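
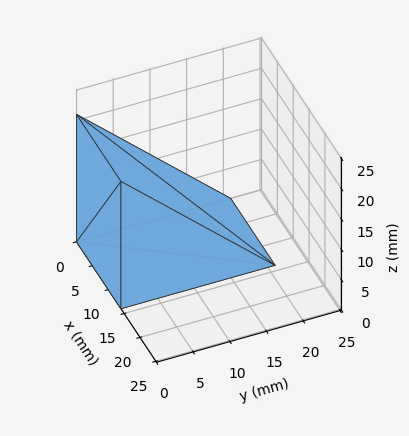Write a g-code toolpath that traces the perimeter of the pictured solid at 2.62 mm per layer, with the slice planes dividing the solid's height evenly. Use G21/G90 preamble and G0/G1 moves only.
Reading the render: the shape is a wedge (ramp): 14 × 21 mm base, rising to 21 mm along the y=0 edge and sloping linearly to z=0 at y=21 (dimensions read to the nearest mm from the axis ticks). For the g-code, the solid's height is divided into equal slices at the stated Δz and each level perimeter traced with G1 moves after a G0 lift.

; perimeter-only toolpath
G21 ; units = mm
G90 ; absolute positioning
G28 ; home
; layer 1
G0 Z2.62
G0 X0.00 Y0.00
G1 X14.00 Y0.00
G1 X14.00 Y18.38
G1 X0.00 Y18.38
G1 X0.00 Y0.00
; layer 2
G0 Z5.25
G0 X0.00 Y0.00
G1 X14.00 Y0.00
G1 X14.00 Y15.75
G1 X0.00 Y15.75
G1 X0.00 Y0.00
; layer 3
G0 Z7.88
G0 X0.00 Y0.00
G1 X14.00 Y0.00
G1 X14.00 Y13.12
G1 X0.00 Y13.12
G1 X0.00 Y0.00
; layer 4
G0 Z10.50
G0 X0.00 Y0.00
G1 X14.00 Y0.00
G1 X14.00 Y10.50
G1 X0.00 Y10.50
G1 X0.00 Y0.00
; layer 5
G0 Z13.12
G0 X0.00 Y0.00
G1 X14.00 Y0.00
G1 X14.00 Y7.88
G1 X0.00 Y7.88
G1 X0.00 Y0.00
; layer 6
G0 Z15.75
G0 X0.00 Y0.00
G1 X14.00 Y0.00
G1 X14.00 Y5.25
G1 X0.00 Y5.25
G1 X0.00 Y0.00
; layer 7
G0 Z18.38
G0 X0.00 Y0.00
G1 X14.00 Y0.00
G1 X14.00 Y2.62
G1 X0.00 Y2.62
G1 X0.00 Y0.00
M2 ; end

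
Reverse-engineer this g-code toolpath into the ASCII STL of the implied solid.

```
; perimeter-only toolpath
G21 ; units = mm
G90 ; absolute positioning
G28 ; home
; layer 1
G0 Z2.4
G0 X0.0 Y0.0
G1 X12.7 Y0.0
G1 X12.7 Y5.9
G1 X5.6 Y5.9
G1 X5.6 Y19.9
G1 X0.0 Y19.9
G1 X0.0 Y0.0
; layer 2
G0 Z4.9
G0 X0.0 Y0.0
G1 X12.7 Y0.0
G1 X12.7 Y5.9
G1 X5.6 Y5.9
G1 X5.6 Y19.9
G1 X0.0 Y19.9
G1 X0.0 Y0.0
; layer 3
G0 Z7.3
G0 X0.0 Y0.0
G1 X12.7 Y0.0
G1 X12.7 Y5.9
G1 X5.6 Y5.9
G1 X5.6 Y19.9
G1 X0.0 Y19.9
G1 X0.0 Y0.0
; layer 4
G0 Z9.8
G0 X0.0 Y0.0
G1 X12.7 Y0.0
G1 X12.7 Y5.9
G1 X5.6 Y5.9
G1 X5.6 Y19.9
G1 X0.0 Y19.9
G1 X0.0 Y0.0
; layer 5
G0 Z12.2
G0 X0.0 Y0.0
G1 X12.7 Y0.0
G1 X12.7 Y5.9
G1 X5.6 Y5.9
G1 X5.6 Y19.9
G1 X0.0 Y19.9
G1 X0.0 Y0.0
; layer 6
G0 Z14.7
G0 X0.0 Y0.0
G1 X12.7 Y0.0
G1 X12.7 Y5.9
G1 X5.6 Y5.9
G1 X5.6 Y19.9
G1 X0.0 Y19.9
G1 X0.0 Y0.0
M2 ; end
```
solid part
  facet normal 0.0000 0.0000 -1.0000
    outer loop
      vertex 12.7 5.9 0.0
      vertex 12.7 0.0 0.0
      vertex 0.0 0.0 0.0
    endloop
  endfacet
  facet normal 0.0000 0.0000 -1.0000
    outer loop
      vertex 5.6 5.9 0.0
      vertex 12.7 5.9 0.0
      vertex 0.0 0.0 0.0
    endloop
  endfacet
  facet normal 0.0000 0.0000 -1.0000
    outer loop
      vertex 5.6 19.9 0.0
      vertex 5.6 5.9 0.0
      vertex 0.0 0.0 0.0
    endloop
  endfacet
  facet normal 0.0000 0.0000 -1.0000
    outer loop
      vertex 0.0 19.9 0.0
      vertex 5.6 19.9 0.0
      vertex 0.0 0.0 0.0
    endloop
  endfacet
  facet normal 0.0000 0.0000 1.0000
    outer loop
      vertex 0.0 0.0 14.7
      vertex 12.7 0.0 14.7
      vertex 12.7 5.9 14.7
    endloop
  endfacet
  facet normal 0.0000 0.0000 1.0000
    outer loop
      vertex 0.0 0.0 14.7
      vertex 12.7 5.9 14.7
      vertex 5.6 5.9 14.7
    endloop
  endfacet
  facet normal 0.0000 0.0000 1.0000
    outer loop
      vertex 0.0 0.0 14.7
      vertex 5.6 5.9 14.7
      vertex 5.6 19.9 14.7
    endloop
  endfacet
  facet normal 0.0000 0.0000 1.0000
    outer loop
      vertex 0.0 0.0 14.7
      vertex 5.6 19.9 14.7
      vertex 0.0 19.9 14.7
    endloop
  endfacet
  facet normal 0.0000 -1.0000 0.0000
    outer loop
      vertex 0.0 0.0 0.0
      vertex 12.7 0.0 0.0
      vertex 12.7 0.0 14.7
    endloop
  endfacet
  facet normal 0.0000 -1.0000 0.0000
    outer loop
      vertex 0.0 0.0 0.0
      vertex 12.7 0.0 14.7
      vertex 0.0 0.0 14.7
    endloop
  endfacet
  facet normal 1.0000 0.0000 0.0000
    outer loop
      vertex 12.7 0.0 0.0
      vertex 12.7 5.9 0.0
      vertex 12.7 5.9 14.7
    endloop
  endfacet
  facet normal 1.0000 0.0000 0.0000
    outer loop
      vertex 12.7 0.0 0.0
      vertex 12.7 5.9 14.7
      vertex 12.7 0.0 14.7
    endloop
  endfacet
  facet normal 0.0000 1.0000 0.0000
    outer loop
      vertex 12.7 5.9 0.0
      vertex 5.6 5.9 0.0
      vertex 5.6 5.9 14.7
    endloop
  endfacet
  facet normal 0.0000 1.0000 0.0000
    outer loop
      vertex 12.7 5.9 0.0
      vertex 5.6 5.9 14.7
      vertex 12.7 5.9 14.7
    endloop
  endfacet
  facet normal 1.0000 0.0000 0.0000
    outer loop
      vertex 5.6 5.9 0.0
      vertex 5.6 19.9 0.0
      vertex 5.6 19.9 14.7
    endloop
  endfacet
  facet normal 1.0000 0.0000 0.0000
    outer loop
      vertex 5.6 5.9 0.0
      vertex 5.6 19.9 14.7
      vertex 5.6 5.9 14.7
    endloop
  endfacet
  facet normal 0.0000 1.0000 0.0000
    outer loop
      vertex 5.6 19.9 0.0
      vertex 0.0 19.9 0.0
      vertex 0.0 19.9 14.7
    endloop
  endfacet
  facet normal 0.0000 1.0000 0.0000
    outer loop
      vertex 5.6 19.9 0.0
      vertex 0.0 19.9 14.7
      vertex 5.6 19.9 14.7
    endloop
  endfacet
  facet normal -1.0000 0.0000 0.0000
    outer loop
      vertex 0.0 19.9 0.0
      vertex 0.0 0.0 0.0
      vertex 0.0 0.0 14.7
    endloop
  endfacet
  facet normal -1.0000 0.0000 0.0000
    outer loop
      vertex 0.0 19.9 0.0
      vertex 0.0 0.0 14.7
      vertex 0.0 19.9 14.7
    endloop
  endfacet
endsolid part

The G0 Z moves step by Δz≈2.4 mm. Every layer's G1 loop is the same polygon, so the solid is a straight extrusion of it from z=0 to z≈14.7. Closing with flat bottom and top caps and triangulating gives 20 facets — an L-shaped prism: outer 12.7 × 19.9 mm, arm thicknesses ≈ 5.9 mm (horizontal) and 5.6 mm (vertical), extruded 14.7 mm in z.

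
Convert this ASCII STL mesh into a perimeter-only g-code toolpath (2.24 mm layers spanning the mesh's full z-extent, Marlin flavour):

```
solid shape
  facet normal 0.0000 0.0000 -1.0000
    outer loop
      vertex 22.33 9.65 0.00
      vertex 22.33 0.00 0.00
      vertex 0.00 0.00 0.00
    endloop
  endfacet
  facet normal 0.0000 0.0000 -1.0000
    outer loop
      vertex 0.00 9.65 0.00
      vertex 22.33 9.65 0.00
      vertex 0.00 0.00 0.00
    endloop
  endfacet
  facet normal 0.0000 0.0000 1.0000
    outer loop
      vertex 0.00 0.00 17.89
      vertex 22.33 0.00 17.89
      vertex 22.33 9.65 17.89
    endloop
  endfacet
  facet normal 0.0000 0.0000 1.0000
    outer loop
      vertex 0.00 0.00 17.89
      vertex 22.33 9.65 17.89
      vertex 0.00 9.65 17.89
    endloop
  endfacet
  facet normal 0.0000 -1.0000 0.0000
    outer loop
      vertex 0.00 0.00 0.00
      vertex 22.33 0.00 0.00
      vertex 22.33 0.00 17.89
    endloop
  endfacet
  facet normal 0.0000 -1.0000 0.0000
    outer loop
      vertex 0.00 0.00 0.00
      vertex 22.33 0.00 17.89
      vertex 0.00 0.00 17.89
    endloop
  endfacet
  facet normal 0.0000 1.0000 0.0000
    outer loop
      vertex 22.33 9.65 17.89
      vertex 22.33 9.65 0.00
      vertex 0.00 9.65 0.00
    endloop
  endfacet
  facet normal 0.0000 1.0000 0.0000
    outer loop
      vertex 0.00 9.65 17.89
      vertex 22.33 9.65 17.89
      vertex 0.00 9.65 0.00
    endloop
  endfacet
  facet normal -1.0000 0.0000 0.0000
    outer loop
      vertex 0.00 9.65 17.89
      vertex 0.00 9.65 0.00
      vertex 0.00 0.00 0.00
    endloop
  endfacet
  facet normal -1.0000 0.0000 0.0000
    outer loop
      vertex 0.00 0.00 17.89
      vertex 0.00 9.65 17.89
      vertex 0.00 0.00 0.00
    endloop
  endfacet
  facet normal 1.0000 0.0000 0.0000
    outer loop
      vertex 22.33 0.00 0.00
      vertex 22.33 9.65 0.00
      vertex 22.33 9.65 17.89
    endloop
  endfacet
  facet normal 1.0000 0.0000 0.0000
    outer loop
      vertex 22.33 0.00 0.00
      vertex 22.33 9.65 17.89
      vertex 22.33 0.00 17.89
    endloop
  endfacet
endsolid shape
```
; perimeter-only toolpath
G21 ; units = mm
G90 ; absolute positioning
G28 ; home
; layer 1
G0 Z2.24
G0 X0.00 Y0.00
G1 X22.33 Y0.00
G1 X22.33 Y9.65
G1 X0.00 Y9.65
G1 X0.00 Y0.00
; layer 2
G0 Z4.47
G0 X0.00 Y0.00
G1 X22.33 Y0.00
G1 X22.33 Y9.65
G1 X0.00 Y9.65
G1 X0.00 Y0.00
; layer 3
G0 Z6.71
G0 X0.00 Y0.00
G1 X22.33 Y0.00
G1 X22.33 Y9.65
G1 X0.00 Y9.65
G1 X0.00 Y0.00
; layer 4
G0 Z8.95
G0 X0.00 Y0.00
G1 X22.33 Y0.00
G1 X22.33 Y9.65
G1 X0.00 Y9.65
G1 X0.00 Y0.00
; layer 5
G0 Z11.18
G0 X0.00 Y0.00
G1 X22.33 Y0.00
G1 X22.33 Y9.65
G1 X0.00 Y9.65
G1 X0.00 Y0.00
; layer 6
G0 Z13.42
G0 X0.00 Y0.00
G1 X22.33 Y0.00
G1 X22.33 Y9.65
G1 X0.00 Y9.65
G1 X0.00 Y0.00
; layer 7
G0 Z15.65
G0 X0.00 Y0.00
G1 X22.33 Y0.00
G1 X22.33 Y9.65
G1 X0.00 Y9.65
G1 X0.00 Y0.00
; layer 8
G0 Z17.89
G0 X0.00 Y0.00
G1 X22.33 Y0.00
G1 X22.33 Y9.65
G1 X0.00 Y9.65
G1 X0.00 Y0.00
M2 ; end

The solid is a rectangular box, roughly 22.3 × 9.65 mm footprint and 17.9 mm tall. Slicing at Δz = 2.24 mm — 8 equal slices spanning the solid's height, so layer i sits at z = i·h/8 — gives 8 non-empty perimeters. Each is a 4-segment closed polygon; G0 lifts to the layer z and rapids to the start vertex, then G1 traces the edges.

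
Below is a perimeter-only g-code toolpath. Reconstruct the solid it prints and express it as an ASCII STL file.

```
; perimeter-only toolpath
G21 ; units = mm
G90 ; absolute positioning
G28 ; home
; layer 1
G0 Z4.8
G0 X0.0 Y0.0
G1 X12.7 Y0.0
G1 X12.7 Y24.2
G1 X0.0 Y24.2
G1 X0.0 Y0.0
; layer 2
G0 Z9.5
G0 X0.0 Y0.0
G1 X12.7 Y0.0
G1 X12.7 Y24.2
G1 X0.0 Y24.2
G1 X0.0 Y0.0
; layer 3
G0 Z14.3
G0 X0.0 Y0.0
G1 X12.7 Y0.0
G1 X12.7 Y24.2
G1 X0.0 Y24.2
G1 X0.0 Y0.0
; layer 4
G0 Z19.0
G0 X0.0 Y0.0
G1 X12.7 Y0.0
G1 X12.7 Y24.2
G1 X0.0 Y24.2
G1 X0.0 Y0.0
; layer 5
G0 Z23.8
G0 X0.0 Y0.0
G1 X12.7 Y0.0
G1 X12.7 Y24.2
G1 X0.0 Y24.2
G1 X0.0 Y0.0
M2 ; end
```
solid part
  facet normal 0.0000 0.0000 -1.0000
    outer loop
      vertex 12.7 24.2 0.0
      vertex 12.7 0.0 0.0
      vertex 0.0 0.0 0.0
    endloop
  endfacet
  facet normal 0.0000 0.0000 -1.0000
    outer loop
      vertex 0.0 24.2 0.0
      vertex 12.7 24.2 0.0
      vertex 0.0 0.0 0.0
    endloop
  endfacet
  facet normal 0.0000 0.0000 1.0000
    outer loop
      vertex 0.0 0.0 23.8
      vertex 12.7 0.0 23.8
      vertex 12.7 24.2 23.8
    endloop
  endfacet
  facet normal 0.0000 0.0000 1.0000
    outer loop
      vertex 0.0 0.0 23.8
      vertex 12.7 24.2 23.8
      vertex 0.0 24.2 23.8
    endloop
  endfacet
  facet normal 0.0000 -1.0000 0.0000
    outer loop
      vertex 0.0 0.0 0.0
      vertex 12.7 0.0 0.0
      vertex 12.7 0.0 23.8
    endloop
  endfacet
  facet normal 0.0000 -1.0000 0.0000
    outer loop
      vertex 0.0 0.0 0.0
      vertex 12.7 0.0 23.8
      vertex 0.0 0.0 23.8
    endloop
  endfacet
  facet normal 0.0000 1.0000 0.0000
    outer loop
      vertex 12.7 24.2 23.8
      vertex 12.7 24.2 0.0
      vertex 0.0 24.2 0.0
    endloop
  endfacet
  facet normal 0.0000 1.0000 0.0000
    outer loop
      vertex 0.0 24.2 23.8
      vertex 12.7 24.2 23.8
      vertex 0.0 24.2 0.0
    endloop
  endfacet
  facet normal -1.0000 0.0000 0.0000
    outer loop
      vertex 0.0 24.2 23.8
      vertex 0.0 24.2 0.0
      vertex 0.0 0.0 0.0
    endloop
  endfacet
  facet normal -1.0000 0.0000 0.0000
    outer loop
      vertex 0.0 0.0 23.8
      vertex 0.0 24.2 23.8
      vertex 0.0 0.0 0.0
    endloop
  endfacet
  facet normal 1.0000 0.0000 0.0000
    outer loop
      vertex 12.7 0.0 0.0
      vertex 12.7 24.2 0.0
      vertex 12.7 24.2 23.8
    endloop
  endfacet
  facet normal 1.0000 0.0000 0.0000
    outer loop
      vertex 12.7 0.0 0.0
      vertex 12.7 24.2 23.8
      vertex 12.7 0.0 23.8
    endloop
  endfacet
endsolid part

The G0 Z moves step by Δz≈4.8 mm. Every layer's G1 loop is the same polygon, so the solid is a straight extrusion of it from z=0 to z≈23.8. Closing with flat bottom and top caps and triangulating gives 12 facets — a rectangular box, roughly 12.7 × 24.2 mm footprint and 23.8 mm tall.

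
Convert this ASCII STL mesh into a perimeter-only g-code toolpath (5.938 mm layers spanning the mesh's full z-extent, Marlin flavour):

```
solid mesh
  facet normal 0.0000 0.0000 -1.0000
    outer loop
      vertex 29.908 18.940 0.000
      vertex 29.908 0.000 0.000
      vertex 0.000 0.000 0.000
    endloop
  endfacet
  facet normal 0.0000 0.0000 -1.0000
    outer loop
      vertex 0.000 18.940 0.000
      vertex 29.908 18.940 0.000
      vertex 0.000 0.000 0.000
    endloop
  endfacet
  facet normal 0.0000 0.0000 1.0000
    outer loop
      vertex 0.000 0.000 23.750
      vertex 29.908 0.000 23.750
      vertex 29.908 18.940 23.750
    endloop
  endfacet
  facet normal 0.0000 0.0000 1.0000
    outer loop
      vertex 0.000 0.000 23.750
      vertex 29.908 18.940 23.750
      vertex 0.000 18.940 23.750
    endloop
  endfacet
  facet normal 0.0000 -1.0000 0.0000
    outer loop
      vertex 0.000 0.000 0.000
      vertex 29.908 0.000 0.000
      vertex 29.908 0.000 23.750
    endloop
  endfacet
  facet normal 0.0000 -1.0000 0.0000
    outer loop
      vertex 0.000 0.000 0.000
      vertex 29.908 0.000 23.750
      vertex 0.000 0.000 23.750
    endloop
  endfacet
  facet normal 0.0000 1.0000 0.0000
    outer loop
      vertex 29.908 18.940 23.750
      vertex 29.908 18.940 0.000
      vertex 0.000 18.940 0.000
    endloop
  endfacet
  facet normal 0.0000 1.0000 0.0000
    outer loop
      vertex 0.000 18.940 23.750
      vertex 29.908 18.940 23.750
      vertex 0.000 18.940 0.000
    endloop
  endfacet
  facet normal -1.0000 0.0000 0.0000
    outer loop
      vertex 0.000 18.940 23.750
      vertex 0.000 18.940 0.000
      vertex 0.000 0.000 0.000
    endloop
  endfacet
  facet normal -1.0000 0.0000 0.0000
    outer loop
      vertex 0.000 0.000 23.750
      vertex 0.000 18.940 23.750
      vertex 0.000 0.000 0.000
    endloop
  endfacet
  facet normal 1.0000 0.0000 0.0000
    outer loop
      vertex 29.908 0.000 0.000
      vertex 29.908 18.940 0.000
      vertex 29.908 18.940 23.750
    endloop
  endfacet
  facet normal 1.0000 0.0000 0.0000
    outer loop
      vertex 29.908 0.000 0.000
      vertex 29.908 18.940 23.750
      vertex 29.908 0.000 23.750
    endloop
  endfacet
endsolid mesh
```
; perimeter-only toolpath
G21 ; units = mm
G90 ; absolute positioning
G28 ; home
; layer 1
G0 Z5.938
G0 X0.000 Y0.000
G1 X29.908 Y0.000
G1 X29.908 Y18.940
G1 X0.000 Y18.940
G1 X0.000 Y0.000
; layer 2
G0 Z11.875
G0 X0.000 Y0.000
G1 X29.908 Y0.000
G1 X29.908 Y18.940
G1 X0.000 Y18.940
G1 X0.000 Y0.000
; layer 3
G0 Z17.812
G0 X0.000 Y0.000
G1 X29.908 Y0.000
G1 X29.908 Y18.940
G1 X0.000 Y18.940
G1 X0.000 Y0.000
; layer 4
G0 Z23.750
G0 X0.000 Y0.000
G1 X29.908 Y0.000
G1 X29.908 Y18.940
G1 X0.000 Y18.940
G1 X0.000 Y0.000
M2 ; end

The solid is a rectangular box, roughly 29.9 × 18.9 mm footprint and 23.8 mm tall. Slicing at Δz = 5.938 mm — 4 equal slices spanning the solid's height, so layer i sits at z = i·h/4 — gives 4 non-empty perimeters. Each is a 4-segment closed polygon; G0 lifts to the layer z and rapids to the start vertex, then G1 traces the edges.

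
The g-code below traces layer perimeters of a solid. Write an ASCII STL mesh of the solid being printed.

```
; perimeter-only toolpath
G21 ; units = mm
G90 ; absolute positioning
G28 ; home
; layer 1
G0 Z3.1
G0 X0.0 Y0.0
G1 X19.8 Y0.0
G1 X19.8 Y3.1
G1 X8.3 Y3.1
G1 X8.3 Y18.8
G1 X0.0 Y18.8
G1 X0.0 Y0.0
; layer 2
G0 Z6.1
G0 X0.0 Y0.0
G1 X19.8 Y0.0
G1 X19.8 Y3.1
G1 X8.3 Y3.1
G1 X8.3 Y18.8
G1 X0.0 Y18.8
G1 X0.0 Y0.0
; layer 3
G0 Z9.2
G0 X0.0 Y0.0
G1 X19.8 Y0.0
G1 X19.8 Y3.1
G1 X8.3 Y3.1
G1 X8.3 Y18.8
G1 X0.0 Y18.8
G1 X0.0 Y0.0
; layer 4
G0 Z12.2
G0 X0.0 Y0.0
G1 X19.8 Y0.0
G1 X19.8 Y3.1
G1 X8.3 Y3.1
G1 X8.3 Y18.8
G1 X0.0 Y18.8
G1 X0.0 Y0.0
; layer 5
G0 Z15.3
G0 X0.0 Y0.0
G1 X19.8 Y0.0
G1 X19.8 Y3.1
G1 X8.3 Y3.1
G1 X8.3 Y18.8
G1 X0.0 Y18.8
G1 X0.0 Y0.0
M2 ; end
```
solid part
  facet normal 0.0000 0.0000 -1.0000
    outer loop
      vertex 19.8 3.1 0.0
      vertex 19.8 0.0 0.0
      vertex 0.0 0.0 0.0
    endloop
  endfacet
  facet normal 0.0000 0.0000 -1.0000
    outer loop
      vertex 8.3 3.1 0.0
      vertex 19.8 3.1 0.0
      vertex 0.0 0.0 0.0
    endloop
  endfacet
  facet normal 0.0000 0.0000 -1.0000
    outer loop
      vertex 8.3 18.8 0.0
      vertex 8.3 3.1 0.0
      vertex 0.0 0.0 0.0
    endloop
  endfacet
  facet normal 0.0000 0.0000 -1.0000
    outer loop
      vertex 0.0 18.8 0.0
      vertex 8.3 18.8 0.0
      vertex 0.0 0.0 0.0
    endloop
  endfacet
  facet normal 0.0000 0.0000 1.0000
    outer loop
      vertex 0.0 0.0 15.3
      vertex 19.8 0.0 15.3
      vertex 19.8 3.1 15.3
    endloop
  endfacet
  facet normal 0.0000 0.0000 1.0000
    outer loop
      vertex 0.0 0.0 15.3
      vertex 19.8 3.1 15.3
      vertex 8.3 3.1 15.3
    endloop
  endfacet
  facet normal 0.0000 0.0000 1.0000
    outer loop
      vertex 0.0 0.0 15.3
      vertex 8.3 3.1 15.3
      vertex 8.3 18.8 15.3
    endloop
  endfacet
  facet normal 0.0000 0.0000 1.0000
    outer loop
      vertex 0.0 0.0 15.3
      vertex 8.3 18.8 15.3
      vertex 0.0 18.8 15.3
    endloop
  endfacet
  facet normal 0.0000 -1.0000 0.0000
    outer loop
      vertex 0.0 0.0 0.0
      vertex 19.8 0.0 0.0
      vertex 19.8 0.0 15.3
    endloop
  endfacet
  facet normal 0.0000 -1.0000 0.0000
    outer loop
      vertex 0.0 0.0 0.0
      vertex 19.8 0.0 15.3
      vertex 0.0 0.0 15.3
    endloop
  endfacet
  facet normal 1.0000 0.0000 0.0000
    outer loop
      vertex 19.8 0.0 0.0
      vertex 19.8 3.1 0.0
      vertex 19.8 3.1 15.3
    endloop
  endfacet
  facet normal 1.0000 0.0000 0.0000
    outer loop
      vertex 19.8 0.0 0.0
      vertex 19.8 3.1 15.3
      vertex 19.8 0.0 15.3
    endloop
  endfacet
  facet normal 0.0000 1.0000 0.0000
    outer loop
      vertex 19.8 3.1 0.0
      vertex 8.3 3.1 0.0
      vertex 8.3 3.1 15.3
    endloop
  endfacet
  facet normal 0.0000 1.0000 0.0000
    outer loop
      vertex 19.8 3.1 0.0
      vertex 8.3 3.1 15.3
      vertex 19.8 3.1 15.3
    endloop
  endfacet
  facet normal 1.0000 0.0000 0.0000
    outer loop
      vertex 8.3 3.1 0.0
      vertex 8.3 18.8 0.0
      vertex 8.3 18.8 15.3
    endloop
  endfacet
  facet normal 1.0000 0.0000 0.0000
    outer loop
      vertex 8.3 3.1 0.0
      vertex 8.3 18.8 15.3
      vertex 8.3 3.1 15.3
    endloop
  endfacet
  facet normal 0.0000 1.0000 0.0000
    outer loop
      vertex 8.3 18.8 0.0
      vertex 0.0 18.8 0.0
      vertex 0.0 18.8 15.3
    endloop
  endfacet
  facet normal 0.0000 1.0000 0.0000
    outer loop
      vertex 8.3 18.8 0.0
      vertex 0.0 18.8 15.3
      vertex 8.3 18.8 15.3
    endloop
  endfacet
  facet normal -1.0000 0.0000 0.0000
    outer loop
      vertex 0.0 18.8 0.0
      vertex 0.0 0.0 0.0
      vertex 0.0 0.0 15.3
    endloop
  endfacet
  facet normal -1.0000 0.0000 0.0000
    outer loop
      vertex 0.0 18.8 0.0
      vertex 0.0 0.0 15.3
      vertex 0.0 18.8 15.3
    endloop
  endfacet
endsolid part

The G0 Z moves step by Δz≈3.1 mm. Every layer's G1 loop is the same polygon, so the solid is a straight extrusion of it from z=0 to z≈15.3. Closing with flat bottom and top caps and triangulating gives 20 facets — an L-shaped prism: outer 19.8 × 18.8 mm, arm thicknesses ≈ 3.1 mm (horizontal) and 8.3 mm (vertical), extruded 15.3 mm in z.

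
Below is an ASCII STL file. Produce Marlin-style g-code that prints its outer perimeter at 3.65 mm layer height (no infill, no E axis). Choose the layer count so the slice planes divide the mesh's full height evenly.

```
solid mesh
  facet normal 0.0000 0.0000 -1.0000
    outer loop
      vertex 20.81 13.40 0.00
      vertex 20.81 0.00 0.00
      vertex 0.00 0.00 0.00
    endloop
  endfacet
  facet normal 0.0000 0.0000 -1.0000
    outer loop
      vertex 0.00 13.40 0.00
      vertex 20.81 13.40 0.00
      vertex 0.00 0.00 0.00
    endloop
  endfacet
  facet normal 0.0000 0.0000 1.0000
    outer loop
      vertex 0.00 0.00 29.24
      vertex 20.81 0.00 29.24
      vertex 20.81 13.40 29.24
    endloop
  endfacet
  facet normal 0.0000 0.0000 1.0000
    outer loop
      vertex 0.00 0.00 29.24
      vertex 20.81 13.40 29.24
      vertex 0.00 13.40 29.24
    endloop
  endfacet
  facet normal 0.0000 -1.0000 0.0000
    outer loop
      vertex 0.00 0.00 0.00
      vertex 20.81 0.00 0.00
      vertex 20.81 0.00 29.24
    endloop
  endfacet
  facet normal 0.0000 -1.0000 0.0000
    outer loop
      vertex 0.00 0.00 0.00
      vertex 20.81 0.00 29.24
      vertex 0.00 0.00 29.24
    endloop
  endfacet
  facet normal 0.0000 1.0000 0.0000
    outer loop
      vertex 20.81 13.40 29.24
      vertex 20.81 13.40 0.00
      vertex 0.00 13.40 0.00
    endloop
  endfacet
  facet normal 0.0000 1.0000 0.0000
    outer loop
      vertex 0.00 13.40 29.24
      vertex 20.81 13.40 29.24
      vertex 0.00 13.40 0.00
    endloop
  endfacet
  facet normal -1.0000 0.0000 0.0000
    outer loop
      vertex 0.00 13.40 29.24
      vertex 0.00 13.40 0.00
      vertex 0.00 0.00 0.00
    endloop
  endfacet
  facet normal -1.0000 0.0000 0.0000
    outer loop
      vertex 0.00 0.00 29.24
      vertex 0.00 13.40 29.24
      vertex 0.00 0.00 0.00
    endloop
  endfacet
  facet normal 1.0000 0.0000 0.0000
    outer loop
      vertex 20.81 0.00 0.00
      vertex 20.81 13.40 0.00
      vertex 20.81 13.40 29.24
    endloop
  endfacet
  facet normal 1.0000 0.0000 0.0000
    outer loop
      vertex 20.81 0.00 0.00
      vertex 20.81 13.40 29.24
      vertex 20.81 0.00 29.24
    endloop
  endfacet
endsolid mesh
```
; perimeter-only toolpath
G21 ; units = mm
G90 ; absolute positioning
G28 ; home
; layer 1
G0 Z3.65
G0 X0.00 Y0.00
G1 X20.81 Y0.00
G1 X20.81 Y13.40
G1 X0.00 Y13.40
G1 X0.00 Y0.00
; layer 2
G0 Z7.31
G0 X0.00 Y0.00
G1 X20.81 Y0.00
G1 X20.81 Y13.40
G1 X0.00 Y13.40
G1 X0.00 Y0.00
; layer 3
G0 Z10.96
G0 X0.00 Y0.00
G1 X20.81 Y0.00
G1 X20.81 Y13.40
G1 X0.00 Y13.40
G1 X0.00 Y0.00
; layer 4
G0 Z14.62
G0 X0.00 Y0.00
G1 X20.81 Y0.00
G1 X20.81 Y13.40
G1 X0.00 Y13.40
G1 X0.00 Y0.00
; layer 5
G0 Z18.27
G0 X0.00 Y0.00
G1 X20.81 Y0.00
G1 X20.81 Y13.40
G1 X0.00 Y13.40
G1 X0.00 Y0.00
; layer 6
G0 Z21.93
G0 X0.00 Y0.00
G1 X20.81 Y0.00
G1 X20.81 Y13.40
G1 X0.00 Y13.40
G1 X0.00 Y0.00
; layer 7
G0 Z25.58
G0 X0.00 Y0.00
G1 X20.81 Y0.00
G1 X20.81 Y13.40
G1 X0.00 Y13.40
G1 X0.00 Y0.00
; layer 8
G0 Z29.24
G0 X0.00 Y0.00
G1 X20.81 Y0.00
G1 X20.81 Y13.40
G1 X0.00 Y13.40
G1 X0.00 Y0.00
M2 ; end

The solid is a rectangular box, roughly 20.8 × 13.4 mm footprint and 29.2 mm tall. Slicing at Δz = 3.65 mm — 8 equal slices spanning the solid's height, so layer i sits at z = i·h/8 — gives 8 non-empty perimeters. Each is a 4-segment closed polygon; G0 lifts to the layer z and rapids to the start vertex, then G1 traces the edges.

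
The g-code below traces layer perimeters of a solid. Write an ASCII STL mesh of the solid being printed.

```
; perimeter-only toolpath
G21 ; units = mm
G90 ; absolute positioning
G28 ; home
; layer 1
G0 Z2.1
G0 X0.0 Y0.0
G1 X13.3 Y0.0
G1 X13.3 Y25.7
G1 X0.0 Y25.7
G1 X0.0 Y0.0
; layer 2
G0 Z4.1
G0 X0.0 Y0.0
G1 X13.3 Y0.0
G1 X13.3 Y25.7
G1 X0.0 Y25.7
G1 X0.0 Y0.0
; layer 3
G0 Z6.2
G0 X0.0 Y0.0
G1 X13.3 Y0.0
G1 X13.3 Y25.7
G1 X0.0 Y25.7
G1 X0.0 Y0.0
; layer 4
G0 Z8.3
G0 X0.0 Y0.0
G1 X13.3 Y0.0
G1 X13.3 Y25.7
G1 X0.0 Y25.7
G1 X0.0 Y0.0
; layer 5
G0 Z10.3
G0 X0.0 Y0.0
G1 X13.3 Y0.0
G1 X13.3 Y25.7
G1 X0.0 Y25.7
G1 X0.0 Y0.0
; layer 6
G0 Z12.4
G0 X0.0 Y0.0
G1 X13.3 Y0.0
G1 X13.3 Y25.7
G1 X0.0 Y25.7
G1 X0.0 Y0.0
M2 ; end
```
solid part
  facet normal 0.0000 0.0000 -1.0000
    outer loop
      vertex 13.3 25.7 0.0
      vertex 13.3 0.0 0.0
      vertex 0.0 0.0 0.0
    endloop
  endfacet
  facet normal 0.0000 0.0000 -1.0000
    outer loop
      vertex 0.0 25.7 0.0
      vertex 13.3 25.7 0.0
      vertex 0.0 0.0 0.0
    endloop
  endfacet
  facet normal 0.0000 0.0000 1.0000
    outer loop
      vertex 0.0 0.0 12.4
      vertex 13.3 0.0 12.4
      vertex 13.3 25.7 12.4
    endloop
  endfacet
  facet normal 0.0000 0.0000 1.0000
    outer loop
      vertex 0.0 0.0 12.4
      vertex 13.3 25.7 12.4
      vertex 0.0 25.7 12.4
    endloop
  endfacet
  facet normal 0.0000 -1.0000 0.0000
    outer loop
      vertex 0.0 0.0 0.0
      vertex 13.3 0.0 0.0
      vertex 13.3 0.0 12.4
    endloop
  endfacet
  facet normal 0.0000 -1.0000 0.0000
    outer loop
      vertex 0.0 0.0 0.0
      vertex 13.3 0.0 12.4
      vertex 0.0 0.0 12.4
    endloop
  endfacet
  facet normal 0.0000 1.0000 0.0000
    outer loop
      vertex 13.3 25.7 12.4
      vertex 13.3 25.7 0.0
      vertex 0.0 25.7 0.0
    endloop
  endfacet
  facet normal 0.0000 1.0000 0.0000
    outer loop
      vertex 0.0 25.7 12.4
      vertex 13.3 25.7 12.4
      vertex 0.0 25.7 0.0
    endloop
  endfacet
  facet normal -1.0000 0.0000 0.0000
    outer loop
      vertex 0.0 25.7 12.4
      vertex 0.0 25.7 0.0
      vertex 0.0 0.0 0.0
    endloop
  endfacet
  facet normal -1.0000 0.0000 0.0000
    outer loop
      vertex 0.0 0.0 12.4
      vertex 0.0 25.7 12.4
      vertex 0.0 0.0 0.0
    endloop
  endfacet
  facet normal 1.0000 0.0000 0.0000
    outer loop
      vertex 13.3 0.0 0.0
      vertex 13.3 25.7 0.0
      vertex 13.3 25.7 12.4
    endloop
  endfacet
  facet normal 1.0000 0.0000 0.0000
    outer loop
      vertex 13.3 0.0 0.0
      vertex 13.3 25.7 12.4
      vertex 13.3 0.0 12.4
    endloop
  endfacet
endsolid part

The G0 Z moves step by Δz≈2.1 mm. Every layer's G1 loop is the same polygon, so the solid is a straight extrusion of it from z=0 to z≈12.4. Closing with flat bottom and top caps and triangulating gives 12 facets — a rectangular box, roughly 13.3 × 25.7 mm footprint and 12.4 mm tall.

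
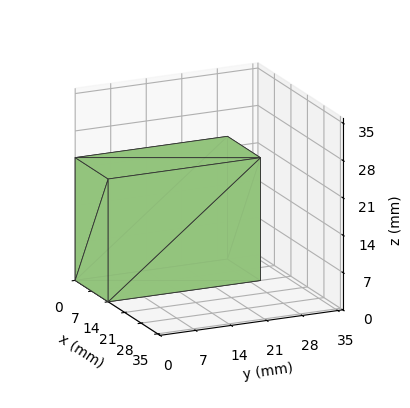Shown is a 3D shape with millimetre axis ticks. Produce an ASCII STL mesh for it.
Reading the render: the shape is a rectangular box, roughly 14 × 30 mm footprint and 23 mm tall (dimensions read to the nearest mm from the axis ticks). For the STL, each face is triangulated and given an outward normal.

solid part
  facet normal 0.0000 0.0000 -1.0000
    outer loop
      vertex 14.000 30.000 0.000
      vertex 14.000 0.000 0.000
      vertex 0.000 0.000 0.000
    endloop
  endfacet
  facet normal 0.0000 0.0000 -1.0000
    outer loop
      vertex 0.000 30.000 0.000
      vertex 14.000 30.000 0.000
      vertex 0.000 0.000 0.000
    endloop
  endfacet
  facet normal 0.0000 0.0000 1.0000
    outer loop
      vertex 0.000 0.000 23.000
      vertex 14.000 0.000 23.000
      vertex 14.000 30.000 23.000
    endloop
  endfacet
  facet normal 0.0000 0.0000 1.0000
    outer loop
      vertex 0.000 0.000 23.000
      vertex 14.000 30.000 23.000
      vertex 0.000 30.000 23.000
    endloop
  endfacet
  facet normal 0.0000 -1.0000 0.0000
    outer loop
      vertex 0.000 0.000 0.000
      vertex 14.000 0.000 0.000
      vertex 14.000 0.000 23.000
    endloop
  endfacet
  facet normal 0.0000 -1.0000 0.0000
    outer loop
      vertex 0.000 0.000 0.000
      vertex 14.000 0.000 23.000
      vertex 0.000 0.000 23.000
    endloop
  endfacet
  facet normal 0.0000 1.0000 0.0000
    outer loop
      vertex 14.000 30.000 23.000
      vertex 14.000 30.000 0.000
      vertex 0.000 30.000 0.000
    endloop
  endfacet
  facet normal 0.0000 1.0000 0.0000
    outer loop
      vertex 0.000 30.000 23.000
      vertex 14.000 30.000 23.000
      vertex 0.000 30.000 0.000
    endloop
  endfacet
  facet normal -1.0000 0.0000 0.0000
    outer loop
      vertex 0.000 30.000 23.000
      vertex 0.000 30.000 0.000
      vertex 0.000 0.000 0.000
    endloop
  endfacet
  facet normal -1.0000 0.0000 0.0000
    outer loop
      vertex 0.000 0.000 23.000
      vertex 0.000 30.000 23.000
      vertex 0.000 0.000 0.000
    endloop
  endfacet
  facet normal 1.0000 0.0000 0.0000
    outer loop
      vertex 14.000 0.000 0.000
      vertex 14.000 30.000 0.000
      vertex 14.000 30.000 23.000
    endloop
  endfacet
  facet normal 1.0000 0.0000 0.0000
    outer loop
      vertex 14.000 0.000 0.000
      vertex 14.000 30.000 23.000
      vertex 14.000 0.000 23.000
    endloop
  endfacet
endsolid part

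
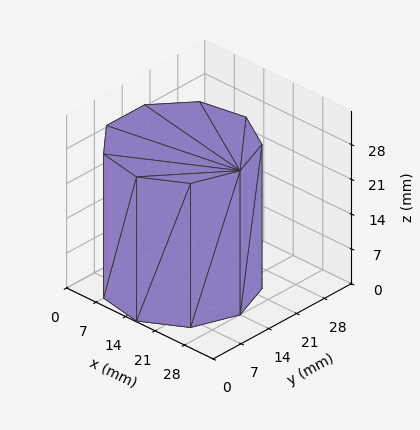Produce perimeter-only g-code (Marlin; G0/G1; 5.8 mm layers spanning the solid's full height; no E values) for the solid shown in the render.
Reading the render: the shape is a regular 9-sided prism (a cylinder approximated with 9 flat sides), circumscribed radius ≈ 14 mm, height ≈ 29 mm (dimensions read to the nearest mm from the axis ticks). For the g-code, the solid's height is divided into equal slices at the stated Δz and each level perimeter traced with G1 moves after a G0 lift.

; perimeter-only toolpath
G21 ; units = mm
G90 ; absolute positioning
G28 ; home
; layer 1
G0 Z5.8
G0 X28.0 Y14.0
G1 X24.7 Y23.0
G1 X16.4 Y27.8
G1 X7.0 Y26.1
G1 X0.8 Y18.8
G1 X0.8 Y9.2
G1 X7.0 Y1.9
G1 X16.4 Y0.2
G1 X24.7 Y5.0
G1 X28.0 Y14.0
; layer 2
G0 Z11.6
G0 X28.0 Y14.0
G1 X24.7 Y23.0
G1 X16.4 Y27.8
G1 X7.0 Y26.1
G1 X0.8 Y18.8
G1 X0.8 Y9.2
G1 X7.0 Y1.9
G1 X16.4 Y0.2
G1 X24.7 Y5.0
G1 X28.0 Y14.0
; layer 3
G0 Z17.4
G0 X28.0 Y14.0
G1 X24.7 Y23.0
G1 X16.4 Y27.8
G1 X7.0 Y26.1
G1 X0.8 Y18.8
G1 X0.8 Y9.2
G1 X7.0 Y1.9
G1 X16.4 Y0.2
G1 X24.7 Y5.0
G1 X28.0 Y14.0
; layer 4
G0 Z23.2
G0 X28.0 Y14.0
G1 X24.7 Y23.0
G1 X16.4 Y27.8
G1 X7.0 Y26.1
G1 X0.8 Y18.8
G1 X0.8 Y9.2
G1 X7.0 Y1.9
G1 X16.4 Y0.2
G1 X24.7 Y5.0
G1 X28.0 Y14.0
; layer 5
G0 Z29.0
G0 X28.0 Y14.0
G1 X24.7 Y23.0
G1 X16.4 Y27.8
G1 X7.0 Y26.1
G1 X0.8 Y18.8
G1 X0.8 Y9.2
G1 X7.0 Y1.9
G1 X16.4 Y0.2
G1 X24.7 Y5.0
G1 X28.0 Y14.0
M2 ; end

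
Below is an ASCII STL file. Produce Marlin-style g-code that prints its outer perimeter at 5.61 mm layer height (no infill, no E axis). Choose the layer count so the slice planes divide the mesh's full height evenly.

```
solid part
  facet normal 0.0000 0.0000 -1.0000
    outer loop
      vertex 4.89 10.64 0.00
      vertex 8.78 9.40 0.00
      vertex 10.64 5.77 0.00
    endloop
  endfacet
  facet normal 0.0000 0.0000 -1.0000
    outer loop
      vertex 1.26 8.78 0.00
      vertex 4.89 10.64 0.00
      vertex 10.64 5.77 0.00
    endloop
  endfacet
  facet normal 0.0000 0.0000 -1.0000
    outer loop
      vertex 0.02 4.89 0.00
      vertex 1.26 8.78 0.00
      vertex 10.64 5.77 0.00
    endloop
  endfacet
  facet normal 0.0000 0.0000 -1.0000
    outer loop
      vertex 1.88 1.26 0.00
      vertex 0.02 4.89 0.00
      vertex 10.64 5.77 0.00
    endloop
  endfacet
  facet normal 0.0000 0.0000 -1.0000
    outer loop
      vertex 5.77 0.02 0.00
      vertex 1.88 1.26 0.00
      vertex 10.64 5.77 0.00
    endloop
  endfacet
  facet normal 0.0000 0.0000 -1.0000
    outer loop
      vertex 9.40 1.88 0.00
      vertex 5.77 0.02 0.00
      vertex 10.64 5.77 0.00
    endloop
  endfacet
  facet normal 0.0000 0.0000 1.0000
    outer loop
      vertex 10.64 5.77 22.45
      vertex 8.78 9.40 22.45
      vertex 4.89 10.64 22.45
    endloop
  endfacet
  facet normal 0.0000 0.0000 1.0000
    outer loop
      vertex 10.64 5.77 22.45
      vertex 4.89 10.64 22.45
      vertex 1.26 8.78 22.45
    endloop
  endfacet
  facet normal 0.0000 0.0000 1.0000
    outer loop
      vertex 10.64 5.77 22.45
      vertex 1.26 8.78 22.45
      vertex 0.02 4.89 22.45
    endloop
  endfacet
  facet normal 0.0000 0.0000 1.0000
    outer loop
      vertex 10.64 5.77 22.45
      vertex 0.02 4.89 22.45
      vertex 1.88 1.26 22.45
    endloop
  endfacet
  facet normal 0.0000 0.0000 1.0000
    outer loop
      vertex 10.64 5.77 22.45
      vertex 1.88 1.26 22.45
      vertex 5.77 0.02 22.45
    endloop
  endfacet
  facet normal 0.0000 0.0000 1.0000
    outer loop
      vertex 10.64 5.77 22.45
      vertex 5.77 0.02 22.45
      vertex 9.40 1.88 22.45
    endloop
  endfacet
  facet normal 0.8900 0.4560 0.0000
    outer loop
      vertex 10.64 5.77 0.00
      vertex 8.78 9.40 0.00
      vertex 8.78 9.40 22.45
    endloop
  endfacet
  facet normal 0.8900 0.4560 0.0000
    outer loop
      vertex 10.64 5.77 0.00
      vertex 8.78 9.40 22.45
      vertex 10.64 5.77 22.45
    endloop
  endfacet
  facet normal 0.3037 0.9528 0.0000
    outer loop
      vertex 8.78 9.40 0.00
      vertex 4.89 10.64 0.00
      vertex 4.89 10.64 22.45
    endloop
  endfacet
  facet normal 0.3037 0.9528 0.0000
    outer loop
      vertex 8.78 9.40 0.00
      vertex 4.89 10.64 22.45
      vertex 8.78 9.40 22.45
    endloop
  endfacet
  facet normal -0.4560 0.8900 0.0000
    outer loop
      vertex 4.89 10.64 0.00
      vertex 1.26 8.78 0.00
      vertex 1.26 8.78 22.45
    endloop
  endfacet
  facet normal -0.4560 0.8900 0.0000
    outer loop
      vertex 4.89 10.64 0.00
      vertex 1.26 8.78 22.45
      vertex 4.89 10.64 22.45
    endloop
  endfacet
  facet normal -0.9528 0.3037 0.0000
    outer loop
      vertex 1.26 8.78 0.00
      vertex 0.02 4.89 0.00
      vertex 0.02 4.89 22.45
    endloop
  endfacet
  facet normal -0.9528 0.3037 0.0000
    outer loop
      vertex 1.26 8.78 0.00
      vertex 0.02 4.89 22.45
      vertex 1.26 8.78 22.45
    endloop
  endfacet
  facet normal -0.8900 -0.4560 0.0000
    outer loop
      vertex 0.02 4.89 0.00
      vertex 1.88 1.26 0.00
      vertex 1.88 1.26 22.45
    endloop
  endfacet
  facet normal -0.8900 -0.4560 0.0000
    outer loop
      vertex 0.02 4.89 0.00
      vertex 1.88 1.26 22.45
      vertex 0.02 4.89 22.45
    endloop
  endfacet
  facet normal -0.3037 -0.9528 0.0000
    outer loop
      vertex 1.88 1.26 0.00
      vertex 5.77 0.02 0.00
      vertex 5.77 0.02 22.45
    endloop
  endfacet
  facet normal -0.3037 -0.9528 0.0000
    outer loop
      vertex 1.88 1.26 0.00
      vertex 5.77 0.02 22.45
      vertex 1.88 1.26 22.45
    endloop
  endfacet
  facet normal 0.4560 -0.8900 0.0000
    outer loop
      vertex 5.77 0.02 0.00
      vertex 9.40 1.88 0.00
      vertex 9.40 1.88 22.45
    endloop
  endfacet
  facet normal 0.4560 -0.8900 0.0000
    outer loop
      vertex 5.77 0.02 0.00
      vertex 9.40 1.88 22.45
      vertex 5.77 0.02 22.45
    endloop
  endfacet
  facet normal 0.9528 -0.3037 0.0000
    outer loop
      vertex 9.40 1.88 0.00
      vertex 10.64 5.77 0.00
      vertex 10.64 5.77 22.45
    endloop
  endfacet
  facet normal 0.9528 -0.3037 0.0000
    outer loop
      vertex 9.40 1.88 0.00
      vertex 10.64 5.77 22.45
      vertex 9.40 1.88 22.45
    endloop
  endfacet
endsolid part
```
; perimeter-only toolpath
G21 ; units = mm
G90 ; absolute positioning
G28 ; home
; layer 1
G0 Z5.61
G0 X10.64 Y5.77
G1 X8.78 Y9.40
G1 X4.89 Y10.64
G1 X1.26 Y8.78
G1 X0.02 Y4.89
G1 X1.88 Y1.26
G1 X5.77 Y0.02
G1 X9.40 Y1.88
G1 X10.64 Y5.77
; layer 2
G0 Z11.22
G0 X10.64 Y5.77
G1 X8.78 Y9.40
G1 X4.89 Y10.64
G1 X1.26 Y8.78
G1 X0.02 Y4.89
G1 X1.88 Y1.26
G1 X5.77 Y0.02
G1 X9.40 Y1.88
G1 X10.64 Y5.77
; layer 3
G0 Z16.84
G0 X10.64 Y5.77
G1 X8.78 Y9.40
G1 X4.89 Y10.64
G1 X1.26 Y8.78
G1 X0.02 Y4.89
G1 X1.88 Y1.26
G1 X5.77 Y0.02
G1 X9.40 Y1.88
G1 X10.64 Y5.77
; layer 4
G0 Z22.45
G0 X10.64 Y5.77
G1 X8.78 Y9.40
G1 X4.89 Y10.64
G1 X1.26 Y8.78
G1 X0.02 Y4.89
G1 X1.88 Y1.26
G1 X5.77 Y0.02
G1 X9.40 Y1.88
G1 X10.64 Y5.77
M2 ; end

The solid is a regular 8-sided prism (a cylinder approximated with 8 flat sides), circumscribed radius ≈ 5.33 mm, height ≈ 22.4 mm. Slicing at Δz = 5.61 mm — 4 equal slices spanning the solid's height, so layer i sits at z = i·h/4 — gives 4 non-empty perimeters. Each is a 8-segment closed polygon; G0 lifts to the layer z and rapids to the start vertex, then G1 traces the edges.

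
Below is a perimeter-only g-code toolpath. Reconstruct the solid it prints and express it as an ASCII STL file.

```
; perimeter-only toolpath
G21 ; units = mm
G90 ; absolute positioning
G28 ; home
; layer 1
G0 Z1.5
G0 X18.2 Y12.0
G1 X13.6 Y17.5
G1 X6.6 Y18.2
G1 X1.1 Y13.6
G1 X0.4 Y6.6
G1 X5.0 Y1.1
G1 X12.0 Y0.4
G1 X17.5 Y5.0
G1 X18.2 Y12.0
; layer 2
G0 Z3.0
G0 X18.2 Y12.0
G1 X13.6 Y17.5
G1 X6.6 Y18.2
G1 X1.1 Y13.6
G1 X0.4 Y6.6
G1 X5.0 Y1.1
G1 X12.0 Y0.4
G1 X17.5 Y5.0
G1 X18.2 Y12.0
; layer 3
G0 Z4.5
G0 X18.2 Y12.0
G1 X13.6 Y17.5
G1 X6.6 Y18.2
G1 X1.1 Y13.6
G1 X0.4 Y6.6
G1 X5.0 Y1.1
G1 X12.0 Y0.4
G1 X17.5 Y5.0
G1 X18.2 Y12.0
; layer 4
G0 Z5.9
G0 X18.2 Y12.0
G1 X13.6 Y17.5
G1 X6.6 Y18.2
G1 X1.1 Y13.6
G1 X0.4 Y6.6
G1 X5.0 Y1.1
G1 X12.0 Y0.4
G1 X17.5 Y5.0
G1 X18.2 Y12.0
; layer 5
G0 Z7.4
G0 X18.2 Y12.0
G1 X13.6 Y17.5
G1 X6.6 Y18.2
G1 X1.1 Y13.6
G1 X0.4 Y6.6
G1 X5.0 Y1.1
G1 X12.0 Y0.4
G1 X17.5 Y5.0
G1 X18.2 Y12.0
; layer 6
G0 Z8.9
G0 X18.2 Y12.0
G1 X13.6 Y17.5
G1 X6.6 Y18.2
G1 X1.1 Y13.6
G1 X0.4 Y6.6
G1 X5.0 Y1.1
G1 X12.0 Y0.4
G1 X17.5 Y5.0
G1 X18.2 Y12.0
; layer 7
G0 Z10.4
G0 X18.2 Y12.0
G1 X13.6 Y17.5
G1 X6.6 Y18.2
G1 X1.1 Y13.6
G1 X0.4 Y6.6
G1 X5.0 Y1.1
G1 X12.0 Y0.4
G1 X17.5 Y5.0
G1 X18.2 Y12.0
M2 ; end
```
solid part
  facet normal 0.0000 0.0000 -1.0000
    outer loop
      vertex 6.6 18.2 0.0
      vertex 13.6 17.5 0.0
      vertex 18.2 12.0 0.0
    endloop
  endfacet
  facet normal 0.0000 0.0000 -1.0000
    outer loop
      vertex 1.1 13.6 0.0
      vertex 6.6 18.2 0.0
      vertex 18.2 12.0 0.0
    endloop
  endfacet
  facet normal 0.0000 0.0000 -1.0000
    outer loop
      vertex 0.4 6.6 0.0
      vertex 1.1 13.6 0.0
      vertex 18.2 12.0 0.0
    endloop
  endfacet
  facet normal 0.0000 0.0000 -1.0000
    outer loop
      vertex 5.0 1.1 0.0
      vertex 0.4 6.6 0.0
      vertex 18.2 12.0 0.0
    endloop
  endfacet
  facet normal 0.0000 0.0000 -1.0000
    outer loop
      vertex 12.0 0.4 0.0
      vertex 5.0 1.1 0.0
      vertex 18.2 12.0 0.0
    endloop
  endfacet
  facet normal 0.0000 0.0000 -1.0000
    outer loop
      vertex 17.5 5.0 0.0
      vertex 12.0 0.4 0.0
      vertex 18.2 12.0 0.0
    endloop
  endfacet
  facet normal 0.0000 0.0000 1.0000
    outer loop
      vertex 18.2 12.0 10.4
      vertex 13.6 17.5 10.4
      vertex 6.6 18.2 10.4
    endloop
  endfacet
  facet normal 0.0000 0.0000 1.0000
    outer loop
      vertex 18.2 12.0 10.4
      vertex 6.6 18.2 10.4
      vertex 1.1 13.6 10.4
    endloop
  endfacet
  facet normal 0.0000 0.0000 1.0000
    outer loop
      vertex 18.2 12.0 10.4
      vertex 1.1 13.6 10.4
      vertex 0.4 6.6 10.4
    endloop
  endfacet
  facet normal 0.0000 0.0000 1.0000
    outer loop
      vertex 18.2 12.0 10.4
      vertex 0.4 6.6 10.4
      vertex 5.0 1.1 10.4
    endloop
  endfacet
  facet normal 0.0000 0.0000 1.0000
    outer loop
      vertex 18.2 12.0 10.4
      vertex 5.0 1.1 10.4
      vertex 12.0 0.4 10.4
    endloop
  endfacet
  facet normal 0.0000 0.0000 1.0000
    outer loop
      vertex 18.2 12.0 10.4
      vertex 12.0 0.4 10.4
      vertex 17.5 5.0 10.4
    endloop
  endfacet
  facet normal 0.7671 0.6416 0.0000
    outer loop
      vertex 18.2 12.0 0.0
      vertex 13.6 17.5 0.0
      vertex 13.6 17.5 10.4
    endloop
  endfacet
  facet normal 0.7671 0.6416 0.0000
    outer loop
      vertex 18.2 12.0 0.0
      vertex 13.6 17.5 10.4
      vertex 18.2 12.0 10.4
    endloop
  endfacet
  facet normal 0.0995 0.9950 0.0000
    outer loop
      vertex 13.6 17.5 0.0
      vertex 6.6 18.2 0.0
      vertex 6.6 18.2 10.4
    endloop
  endfacet
  facet normal 0.0995 0.9950 0.0000
    outer loop
      vertex 13.6 17.5 0.0
      vertex 6.6 18.2 10.4
      vertex 13.6 17.5 10.4
    endloop
  endfacet
  facet normal -0.6416 0.7671 0.0000
    outer loop
      vertex 6.6 18.2 0.0
      vertex 1.1 13.6 0.0
      vertex 1.1 13.6 10.4
    endloop
  endfacet
  facet normal -0.6416 0.7671 0.0000
    outer loop
      vertex 6.6 18.2 0.0
      vertex 1.1 13.6 10.4
      vertex 6.6 18.2 10.4
    endloop
  endfacet
  facet normal -0.9950 0.0995 0.0000
    outer loop
      vertex 1.1 13.6 0.0
      vertex 0.4 6.6 0.0
      vertex 0.4 6.6 10.4
    endloop
  endfacet
  facet normal -0.9950 0.0995 0.0000
    outer loop
      vertex 1.1 13.6 0.0
      vertex 0.4 6.6 10.4
      vertex 1.1 13.6 10.4
    endloop
  endfacet
  facet normal -0.7671 -0.6416 0.0000
    outer loop
      vertex 0.4 6.6 0.0
      vertex 5.0 1.1 0.0
      vertex 5.0 1.1 10.4
    endloop
  endfacet
  facet normal -0.7671 -0.6416 0.0000
    outer loop
      vertex 0.4 6.6 0.0
      vertex 5.0 1.1 10.4
      vertex 0.4 6.6 10.4
    endloop
  endfacet
  facet normal -0.0995 -0.9950 0.0000
    outer loop
      vertex 5.0 1.1 0.0
      vertex 12.0 0.4 0.0
      vertex 12.0 0.4 10.4
    endloop
  endfacet
  facet normal -0.0995 -0.9950 0.0000
    outer loop
      vertex 5.0 1.1 0.0
      vertex 12.0 0.4 10.4
      vertex 5.0 1.1 10.4
    endloop
  endfacet
  facet normal 0.6416 -0.7671 0.0000
    outer loop
      vertex 12.0 0.4 0.0
      vertex 17.5 5.0 0.0
      vertex 17.5 5.0 10.4
    endloop
  endfacet
  facet normal 0.6416 -0.7671 0.0000
    outer loop
      vertex 12.0 0.4 0.0
      vertex 17.5 5.0 10.4
      vertex 12.0 0.4 10.4
    endloop
  endfacet
  facet normal 0.9950 -0.0995 0.0000
    outer loop
      vertex 17.5 5.0 0.0
      vertex 18.2 12.0 0.0
      vertex 18.2 12.0 10.4
    endloop
  endfacet
  facet normal 0.9950 -0.0995 0.0000
    outer loop
      vertex 17.5 5.0 0.0
      vertex 18.2 12.0 10.4
      vertex 17.5 5.0 10.4
    endloop
  endfacet
endsolid part

The G0 Z moves step by Δz≈1.5 mm. Every layer's G1 loop is the same polygon, so the solid is a straight extrusion of it from z=0 to z≈10.4. Closing with flat bottom and top caps and triangulating gives 28 facets — a regular 8-sided prism (a cylinder approximated with 8 flat sides), circumscribed radius ≈ 9.3 mm, height ≈ 10.4 mm.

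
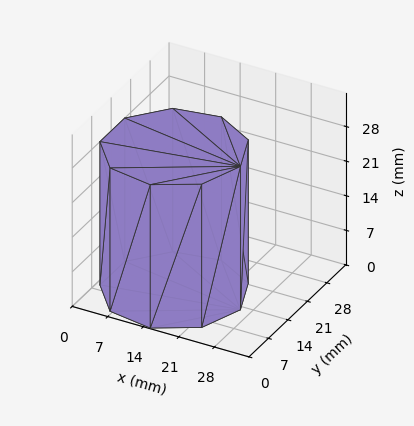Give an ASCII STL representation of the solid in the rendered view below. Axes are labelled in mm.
Reading the render: the shape is a regular 9-sided prism (a cylinder approximated with 9 flat sides), circumscribed radius ≈ 13 mm, height ≈ 29 mm (dimensions read to the nearest mm from the axis ticks). For the STL, each face is triangulated and given an outward normal.

solid part
  facet normal 0.0000 0.0000 -1.0000
    outer loop
      vertex 15.26 25.80 0.00
      vertex 22.96 21.36 0.00
      vertex 26.00 13.00 0.00
    endloop
  endfacet
  facet normal 0.0000 0.0000 -1.0000
    outer loop
      vertex 6.50 24.26 0.00
      vertex 15.26 25.80 0.00
      vertex 26.00 13.00 0.00
    endloop
  endfacet
  facet normal 0.0000 0.0000 -1.0000
    outer loop
      vertex 0.78 17.45 0.00
      vertex 6.50 24.26 0.00
      vertex 26.00 13.00 0.00
    endloop
  endfacet
  facet normal 0.0000 0.0000 -1.0000
    outer loop
      vertex 0.78 8.55 0.00
      vertex 0.78 17.45 0.00
      vertex 26.00 13.00 0.00
    endloop
  endfacet
  facet normal 0.0000 0.0000 -1.0000
    outer loop
      vertex 6.50 1.74 0.00
      vertex 0.78 8.55 0.00
      vertex 26.00 13.00 0.00
    endloop
  endfacet
  facet normal 0.0000 0.0000 -1.0000
    outer loop
      vertex 15.26 0.20 0.00
      vertex 6.50 1.74 0.00
      vertex 26.00 13.00 0.00
    endloop
  endfacet
  facet normal 0.0000 0.0000 -1.0000
    outer loop
      vertex 22.96 4.64 0.00
      vertex 15.26 0.20 0.00
      vertex 26.00 13.00 0.00
    endloop
  endfacet
  facet normal 0.0000 0.0000 1.0000
    outer loop
      vertex 26.00 13.00 29.00
      vertex 22.96 21.36 29.00
      vertex 15.26 25.80 29.00
    endloop
  endfacet
  facet normal 0.0000 0.0000 1.0000
    outer loop
      vertex 26.00 13.00 29.00
      vertex 15.26 25.80 29.00
      vertex 6.50 24.26 29.00
    endloop
  endfacet
  facet normal 0.0000 0.0000 1.0000
    outer loop
      vertex 26.00 13.00 29.00
      vertex 6.50 24.26 29.00
      vertex 0.78 17.45 29.00
    endloop
  endfacet
  facet normal 0.0000 0.0000 1.0000
    outer loop
      vertex 26.00 13.00 29.00
      vertex 0.78 17.45 29.00
      vertex 0.78 8.55 29.00
    endloop
  endfacet
  facet normal 0.0000 0.0000 1.0000
    outer loop
      vertex 26.00 13.00 29.00
      vertex 0.78 8.55 29.00
      vertex 6.50 1.74 29.00
    endloop
  endfacet
  facet normal 0.0000 0.0000 1.0000
    outer loop
      vertex 26.00 13.00 29.00
      vertex 6.50 1.74 29.00
      vertex 15.26 0.20 29.00
    endloop
  endfacet
  facet normal 0.0000 0.0000 1.0000
    outer loop
      vertex 26.00 13.00 29.00
      vertex 15.26 0.20 29.00
      vertex 22.96 4.64 29.00
    endloop
  endfacet
  facet normal 0.9398 0.3417 0.0000
    outer loop
      vertex 26.00 13.00 0.00
      vertex 22.96 21.36 0.00
      vertex 22.96 21.36 29.00
    endloop
  endfacet
  facet normal 0.9398 0.3417 0.0000
    outer loop
      vertex 26.00 13.00 0.00
      vertex 22.96 21.36 29.00
      vertex 26.00 13.00 29.00
    endloop
  endfacet
  facet normal 0.4995 0.8663 0.0000
    outer loop
      vertex 22.96 21.36 0.00
      vertex 15.26 25.80 0.00
      vertex 15.26 25.80 29.00
    endloop
  endfacet
  facet normal 0.4995 0.8663 0.0000
    outer loop
      vertex 22.96 21.36 0.00
      vertex 15.26 25.80 29.00
      vertex 22.96 21.36 29.00
    endloop
  endfacet
  facet normal -0.1731 0.9849 0.0000
    outer loop
      vertex 15.26 25.80 0.00
      vertex 6.50 24.26 0.00
      vertex 6.50 24.26 29.00
    endloop
  endfacet
  facet normal -0.1731 0.9849 0.0000
    outer loop
      vertex 15.26 25.80 0.00
      vertex 6.50 24.26 29.00
      vertex 15.26 25.80 29.00
    endloop
  endfacet
  facet normal -0.7657 0.6432 0.0000
    outer loop
      vertex 6.50 24.26 0.00
      vertex 0.78 17.45 0.00
      vertex 0.78 17.45 29.00
    endloop
  endfacet
  facet normal -0.7657 0.6432 0.0000
    outer loop
      vertex 6.50 24.26 0.00
      vertex 0.78 17.45 29.00
      vertex 6.50 24.26 29.00
    endloop
  endfacet
  facet normal -1.0000 0.0000 0.0000
    outer loop
      vertex 0.78 17.45 0.00
      vertex 0.78 8.55 0.00
      vertex 0.78 8.55 29.00
    endloop
  endfacet
  facet normal -1.0000 0.0000 0.0000
    outer loop
      vertex 0.78 17.45 0.00
      vertex 0.78 8.55 29.00
      vertex 0.78 17.45 29.00
    endloop
  endfacet
  facet normal -0.7657 -0.6432 0.0000
    outer loop
      vertex 0.78 8.55 0.00
      vertex 6.50 1.74 0.00
      vertex 6.50 1.74 29.00
    endloop
  endfacet
  facet normal -0.7657 -0.6432 0.0000
    outer loop
      vertex 0.78 8.55 0.00
      vertex 6.50 1.74 29.00
      vertex 0.78 8.55 29.00
    endloop
  endfacet
  facet normal -0.1731 -0.9849 0.0000
    outer loop
      vertex 6.50 1.74 0.00
      vertex 15.26 0.20 0.00
      vertex 15.26 0.20 29.00
    endloop
  endfacet
  facet normal -0.1731 -0.9849 0.0000
    outer loop
      vertex 6.50 1.74 0.00
      vertex 15.26 0.20 29.00
      vertex 6.50 1.74 29.00
    endloop
  endfacet
  facet normal 0.4995 -0.8663 0.0000
    outer loop
      vertex 15.26 0.20 0.00
      vertex 22.96 4.64 0.00
      vertex 22.96 4.64 29.00
    endloop
  endfacet
  facet normal 0.4995 -0.8663 0.0000
    outer loop
      vertex 15.26 0.20 0.00
      vertex 22.96 4.64 29.00
      vertex 15.26 0.20 29.00
    endloop
  endfacet
  facet normal 0.9398 -0.3417 0.0000
    outer loop
      vertex 22.96 4.64 0.00
      vertex 26.00 13.00 0.00
      vertex 26.00 13.00 29.00
    endloop
  endfacet
  facet normal 0.9398 -0.3417 0.0000
    outer loop
      vertex 22.96 4.64 0.00
      vertex 26.00 13.00 29.00
      vertex 22.96 4.64 29.00
    endloop
  endfacet
endsolid part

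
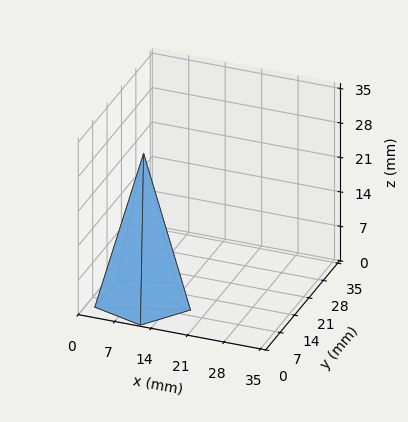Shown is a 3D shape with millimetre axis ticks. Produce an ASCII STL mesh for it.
Reading the render: the shape is a regular 5-sided pyramid, base circumscribed radius ≈ 9 mm, apex at z ≈ 30 mm (dimensions read to the nearest mm from the axis ticks). For the STL, each face is triangulated and given an outward normal.

solid part
  facet normal 0.0000 0.0000 -1.0000
    outer loop
      vertex 1.719 14.290 0.000
      vertex 11.781 17.560 0.000
      vertex 18.000 9.000 0.000
    endloop
  endfacet
  facet normal 0.0000 0.0000 -1.0000
    outer loop
      vertex 1.719 3.710 0.000
      vertex 1.719 14.290 0.000
      vertex 18.000 9.000 0.000
    endloop
  endfacet
  facet normal 0.0000 0.0000 -1.0000
    outer loop
      vertex 11.781 0.440 0.000
      vertex 1.719 3.710 0.000
      vertex 18.000 9.000 0.000
    endloop
  endfacet
  facet normal 0.7862 0.5712 0.2359
    outer loop
      vertex 18.000 9.000 0.000
      vertex 11.781 17.560 0.000
      vertex 9.000 9.000 30.000
    endloop
  endfacet
  facet normal -0.3004 0.9242 0.2359
    outer loop
      vertex 11.781 17.560 0.000
      vertex 1.719 14.290 0.000
      vertex 9.000 9.000 30.000
    endloop
  endfacet
  facet normal -0.9718 0.0000 0.2359
    outer loop
      vertex 1.719 14.290 0.000
      vertex 1.719 3.710 0.000
      vertex 9.000 9.000 30.000
    endloop
  endfacet
  facet normal -0.3004 -0.9242 0.2359
    outer loop
      vertex 1.719 3.710 0.000
      vertex 11.781 0.440 0.000
      vertex 9.000 9.000 30.000
    endloop
  endfacet
  facet normal 0.7862 -0.5712 0.2359
    outer loop
      vertex 11.781 0.440 0.000
      vertex 18.000 9.000 0.000
      vertex 9.000 9.000 30.000
    endloop
  endfacet
endsolid part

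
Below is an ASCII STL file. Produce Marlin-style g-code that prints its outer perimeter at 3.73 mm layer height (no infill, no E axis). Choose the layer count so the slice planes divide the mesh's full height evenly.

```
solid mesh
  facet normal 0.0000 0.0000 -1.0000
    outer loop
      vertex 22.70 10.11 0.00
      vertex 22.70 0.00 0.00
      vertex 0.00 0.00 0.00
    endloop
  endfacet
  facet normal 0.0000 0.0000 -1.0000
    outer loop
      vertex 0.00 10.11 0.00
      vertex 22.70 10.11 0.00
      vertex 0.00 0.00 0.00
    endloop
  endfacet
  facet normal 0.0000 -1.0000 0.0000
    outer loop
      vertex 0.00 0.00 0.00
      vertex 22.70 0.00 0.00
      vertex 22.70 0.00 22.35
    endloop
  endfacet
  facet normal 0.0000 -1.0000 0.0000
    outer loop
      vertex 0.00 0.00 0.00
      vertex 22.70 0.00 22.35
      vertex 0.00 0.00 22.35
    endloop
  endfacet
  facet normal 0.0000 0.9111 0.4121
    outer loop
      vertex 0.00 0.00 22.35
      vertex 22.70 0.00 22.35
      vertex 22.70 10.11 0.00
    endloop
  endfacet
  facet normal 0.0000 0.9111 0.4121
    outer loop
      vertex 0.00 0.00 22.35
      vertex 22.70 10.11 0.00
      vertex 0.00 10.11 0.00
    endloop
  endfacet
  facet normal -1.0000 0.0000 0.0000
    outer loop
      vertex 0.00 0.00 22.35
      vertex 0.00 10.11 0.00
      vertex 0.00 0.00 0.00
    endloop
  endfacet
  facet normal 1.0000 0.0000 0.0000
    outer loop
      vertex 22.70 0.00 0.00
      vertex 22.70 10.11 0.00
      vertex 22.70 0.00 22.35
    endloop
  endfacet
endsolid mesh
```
; perimeter-only toolpath
G21 ; units = mm
G90 ; absolute positioning
G28 ; home
; layer 1
G0 Z3.73
G0 X0.00 Y0.00
G1 X22.70 Y0.00
G1 X22.70 Y8.43
G1 X0.00 Y8.43
G1 X0.00 Y0.00
; layer 2
G0 Z7.45
G0 X0.00 Y0.00
G1 X22.70 Y0.00
G1 X22.70 Y6.74
G1 X0.00 Y6.74
G1 X0.00 Y0.00
; layer 3
G0 Z11.18
G0 X0.00 Y0.00
G1 X22.70 Y0.00
G1 X22.70 Y5.05
G1 X0.00 Y5.05
G1 X0.00 Y0.00
; layer 4
G0 Z14.90
G0 X0.00 Y0.00
G1 X22.70 Y0.00
G1 X22.70 Y3.37
G1 X0.00 Y3.37
G1 X0.00 Y0.00
; layer 5
G0 Z18.62
G0 X0.00 Y0.00
G1 X22.70 Y0.00
G1 X22.70 Y1.69
G1 X0.00 Y1.69
G1 X0.00 Y0.00
M2 ; end

The solid is a wedge (ramp): 22.7 × 10.1 mm base, rising to 22.4 mm along the y=0 edge and sloping linearly to z=0 at y=10.1. Slicing at Δz = 3.73 mm — 6 equal slices spanning the solid's height, so layer i sits at z = i·h/6 — gives 5 non-empty perimeters. Each is a 4-segment closed polygon; G0 lifts to the layer z and rapids to the start vertex, then G1 traces the edges. The cross-section shrinks linearly with z (the slice at the apex is degenerate and omitted).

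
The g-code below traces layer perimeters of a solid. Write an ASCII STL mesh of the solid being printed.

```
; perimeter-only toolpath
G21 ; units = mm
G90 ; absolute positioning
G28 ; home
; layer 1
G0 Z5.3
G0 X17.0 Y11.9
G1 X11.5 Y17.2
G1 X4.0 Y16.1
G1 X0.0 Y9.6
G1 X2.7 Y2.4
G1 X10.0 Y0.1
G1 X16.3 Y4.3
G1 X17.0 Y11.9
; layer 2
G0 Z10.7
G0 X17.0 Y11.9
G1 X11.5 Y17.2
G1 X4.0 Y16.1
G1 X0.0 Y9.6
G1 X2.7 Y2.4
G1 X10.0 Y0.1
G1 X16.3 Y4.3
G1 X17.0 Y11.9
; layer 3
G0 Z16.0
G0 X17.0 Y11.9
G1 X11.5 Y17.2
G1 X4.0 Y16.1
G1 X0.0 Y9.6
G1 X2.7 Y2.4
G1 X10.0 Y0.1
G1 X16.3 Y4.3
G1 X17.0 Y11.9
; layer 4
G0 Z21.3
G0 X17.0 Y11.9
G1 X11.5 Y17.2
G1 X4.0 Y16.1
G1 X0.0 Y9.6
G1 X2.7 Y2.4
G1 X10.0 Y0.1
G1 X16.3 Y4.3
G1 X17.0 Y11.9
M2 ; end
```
solid part
  facet normal 0.0000 0.0000 -1.0000
    outer loop
      vertex 4.0 16.1 0.0
      vertex 11.5 17.2 0.0
      vertex 17.0 11.9 0.0
    endloop
  endfacet
  facet normal 0.0000 0.0000 -1.0000
    outer loop
      vertex 0.0 9.6 0.0
      vertex 4.0 16.1 0.0
      vertex 17.0 11.9 0.0
    endloop
  endfacet
  facet normal 0.0000 0.0000 -1.0000
    outer loop
      vertex 2.7 2.4 0.0
      vertex 0.0 9.6 0.0
      vertex 17.0 11.9 0.0
    endloop
  endfacet
  facet normal 0.0000 0.0000 -1.0000
    outer loop
      vertex 10.0 0.1 0.0
      vertex 2.7 2.4 0.0
      vertex 17.0 11.9 0.0
    endloop
  endfacet
  facet normal 0.0000 0.0000 -1.0000
    outer loop
      vertex 16.3 4.3 0.0
      vertex 10.0 0.1 0.0
      vertex 17.0 11.9 0.0
    endloop
  endfacet
  facet normal 0.0000 0.0000 1.0000
    outer loop
      vertex 17.0 11.9 21.3
      vertex 11.5 17.2 21.3
      vertex 4.0 16.1 21.3
    endloop
  endfacet
  facet normal 0.0000 0.0000 1.0000
    outer loop
      vertex 17.0 11.9 21.3
      vertex 4.0 16.1 21.3
      vertex 0.0 9.6 21.3
    endloop
  endfacet
  facet normal 0.0000 0.0000 1.0000
    outer loop
      vertex 17.0 11.9 21.3
      vertex 0.0 9.6 21.3
      vertex 2.7 2.4 21.3
    endloop
  endfacet
  facet normal 0.0000 0.0000 1.0000
    outer loop
      vertex 17.0 11.9 21.3
      vertex 2.7 2.4 21.3
      vertex 10.0 0.1 21.3
    endloop
  endfacet
  facet normal 0.0000 0.0000 1.0000
    outer loop
      vertex 17.0 11.9 21.3
      vertex 10.0 0.1 21.3
      vertex 16.3 4.3 21.3
    endloop
  endfacet
  facet normal 0.6939 0.7201 0.0000
    outer loop
      vertex 17.0 11.9 0.0
      vertex 11.5 17.2 0.0
      vertex 11.5 17.2 21.3
    endloop
  endfacet
  facet normal 0.6939 0.7201 0.0000
    outer loop
      vertex 17.0 11.9 0.0
      vertex 11.5 17.2 21.3
      vertex 17.0 11.9 21.3
    endloop
  endfacet
  facet normal -0.1451 0.9894 0.0000
    outer loop
      vertex 11.5 17.2 0.0
      vertex 4.0 16.1 0.0
      vertex 4.0 16.1 21.3
    endloop
  endfacet
  facet normal -0.1451 0.9894 0.0000
    outer loop
      vertex 11.5 17.2 0.0
      vertex 4.0 16.1 21.3
      vertex 11.5 17.2 21.3
    endloop
  endfacet
  facet normal -0.8517 0.5241 0.0000
    outer loop
      vertex 4.0 16.1 0.0
      vertex 0.0 9.6 0.0
      vertex 0.0 9.6 21.3
    endloop
  endfacet
  facet normal -0.8517 0.5241 0.0000
    outer loop
      vertex 4.0 16.1 0.0
      vertex 0.0 9.6 21.3
      vertex 4.0 16.1 21.3
    endloop
  endfacet
  facet normal -0.9363 -0.3511 0.0000
    outer loop
      vertex 0.0 9.6 0.0
      vertex 2.7 2.4 0.0
      vertex 2.7 2.4 21.3
    endloop
  endfacet
  facet normal -0.9363 -0.3511 0.0000
    outer loop
      vertex 0.0 9.6 0.0
      vertex 2.7 2.4 21.3
      vertex 0.0 9.6 21.3
    endloop
  endfacet
  facet normal -0.3005 -0.9538 0.0000
    outer loop
      vertex 2.7 2.4 0.0
      vertex 10.0 0.1 0.0
      vertex 10.0 0.1 21.3
    endloop
  endfacet
  facet normal -0.3005 -0.9538 0.0000
    outer loop
      vertex 2.7 2.4 0.0
      vertex 10.0 0.1 21.3
      vertex 2.7 2.4 21.3
    endloop
  endfacet
  facet normal 0.5547 -0.8321 0.0000
    outer loop
      vertex 10.0 0.1 0.0
      vertex 16.3 4.3 0.0
      vertex 16.3 4.3 21.3
    endloop
  endfacet
  facet normal 0.5547 -0.8321 0.0000
    outer loop
      vertex 10.0 0.1 0.0
      vertex 16.3 4.3 21.3
      vertex 10.0 0.1 21.3
    endloop
  endfacet
  facet normal 0.9958 -0.0917 0.0000
    outer loop
      vertex 16.3 4.3 0.0
      vertex 17.0 11.9 0.0
      vertex 17.0 11.9 21.3
    endloop
  endfacet
  facet normal 0.9958 -0.0917 0.0000
    outer loop
      vertex 16.3 4.3 0.0
      vertex 17.0 11.9 21.3
      vertex 16.3 4.3 21.3
    endloop
  endfacet
endsolid part

The G0 Z moves step by Δz≈5.3 mm. Every layer's G1 loop is the same polygon, so the solid is a straight extrusion of it from z=0 to z≈21.3. Closing with flat bottom and top caps and triangulating gives 24 facets — a regular 7-sided prism (a cylinder approximated with 7 flat sides), circumscribed radius ≈ 8.8 mm, height ≈ 21.3 mm.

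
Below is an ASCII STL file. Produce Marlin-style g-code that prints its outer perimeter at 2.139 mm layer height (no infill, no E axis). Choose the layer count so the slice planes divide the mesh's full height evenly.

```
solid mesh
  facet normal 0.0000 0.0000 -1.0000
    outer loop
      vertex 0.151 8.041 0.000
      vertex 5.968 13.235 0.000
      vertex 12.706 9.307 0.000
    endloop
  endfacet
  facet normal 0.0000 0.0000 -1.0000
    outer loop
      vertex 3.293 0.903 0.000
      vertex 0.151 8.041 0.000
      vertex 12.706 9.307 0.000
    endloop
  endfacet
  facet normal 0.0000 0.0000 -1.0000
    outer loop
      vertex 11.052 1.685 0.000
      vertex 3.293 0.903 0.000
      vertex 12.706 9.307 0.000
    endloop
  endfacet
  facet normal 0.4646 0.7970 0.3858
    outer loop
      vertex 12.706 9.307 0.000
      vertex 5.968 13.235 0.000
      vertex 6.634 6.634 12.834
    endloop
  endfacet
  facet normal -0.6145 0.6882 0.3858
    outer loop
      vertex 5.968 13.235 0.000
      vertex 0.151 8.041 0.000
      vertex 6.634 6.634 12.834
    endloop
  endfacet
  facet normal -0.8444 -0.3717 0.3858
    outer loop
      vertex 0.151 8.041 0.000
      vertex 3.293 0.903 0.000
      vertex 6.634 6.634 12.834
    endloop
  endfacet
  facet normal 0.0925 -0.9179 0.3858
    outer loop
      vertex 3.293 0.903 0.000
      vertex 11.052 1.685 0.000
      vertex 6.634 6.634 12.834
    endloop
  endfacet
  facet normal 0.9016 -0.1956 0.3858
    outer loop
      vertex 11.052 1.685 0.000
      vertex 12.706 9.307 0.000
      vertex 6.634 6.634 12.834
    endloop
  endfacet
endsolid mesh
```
; perimeter-only toolpath
G21 ; units = mm
G90 ; absolute positioning
G28 ; home
; layer 1
G0 Z2.139
G0 X11.694 Y8.862
G1 X6.079 Y12.135
G1 X1.231 Y7.806
G1 X3.850 Y1.858
G1 X10.316 Y2.510
G1 X11.694 Y8.862
; layer 2
G0 Z4.278
G0 X10.682 Y8.416
G1 X6.190 Y11.035
G1 X2.312 Y7.572
G1 X4.407 Y2.813
G1 X9.579 Y3.335
G1 X10.682 Y8.416
; layer 3
G0 Z6.417
G0 X9.670 Y7.971
G1 X6.301 Y9.934
G1 X3.393 Y7.338
G1 X4.963 Y3.769
G1 X8.843 Y4.160
G1 X9.670 Y7.971
; layer 4
G0 Z8.556
G0 X8.658 Y7.525
G1 X6.412 Y8.834
G1 X4.473 Y7.103
G1 X5.520 Y4.724
G1 X8.107 Y4.984
G1 X8.658 Y7.525
; layer 5
G0 Z10.695
G0 X7.646 Y7.080
G1 X6.523 Y7.734
G1 X5.553 Y6.869
G1 X6.077 Y5.679
G1 X7.370 Y5.809
G1 X7.646 Y7.080
M2 ; end

The solid is a regular 5-sided pyramid, base circumscribed radius ≈ 6.63 mm, apex at z ≈ 12.8 mm. Slicing at Δz = 2.139 mm — 6 equal slices spanning the solid's height, so layer i sits at z = i·h/6 — gives 5 non-empty perimeters. Each is a 5-segment closed polygon; G0 lifts to the layer z and rapids to the start vertex, then G1 traces the edges. The cross-section shrinks linearly with z (the slice at the apex is degenerate and omitted).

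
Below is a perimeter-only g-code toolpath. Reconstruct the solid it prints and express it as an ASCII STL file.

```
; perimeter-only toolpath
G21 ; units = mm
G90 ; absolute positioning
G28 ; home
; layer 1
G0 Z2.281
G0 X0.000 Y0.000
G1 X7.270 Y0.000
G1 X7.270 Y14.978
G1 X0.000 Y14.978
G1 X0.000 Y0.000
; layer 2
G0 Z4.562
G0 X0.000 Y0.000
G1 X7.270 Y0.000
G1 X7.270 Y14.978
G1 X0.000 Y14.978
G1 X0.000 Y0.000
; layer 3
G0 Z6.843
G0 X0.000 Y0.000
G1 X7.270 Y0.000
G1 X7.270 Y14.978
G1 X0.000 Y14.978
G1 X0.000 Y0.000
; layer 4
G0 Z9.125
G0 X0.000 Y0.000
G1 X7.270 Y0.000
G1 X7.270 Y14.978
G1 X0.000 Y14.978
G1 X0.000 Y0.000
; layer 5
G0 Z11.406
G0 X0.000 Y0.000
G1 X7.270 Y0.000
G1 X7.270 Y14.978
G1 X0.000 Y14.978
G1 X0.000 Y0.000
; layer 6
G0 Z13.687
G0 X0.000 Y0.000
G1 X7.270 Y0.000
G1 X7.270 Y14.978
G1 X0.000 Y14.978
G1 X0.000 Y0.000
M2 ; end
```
solid part
  facet normal 0.0000 0.0000 -1.0000
    outer loop
      vertex 7.270 14.978 0.000
      vertex 7.270 0.000 0.000
      vertex 0.000 0.000 0.000
    endloop
  endfacet
  facet normal 0.0000 0.0000 -1.0000
    outer loop
      vertex 0.000 14.978 0.000
      vertex 7.270 14.978 0.000
      vertex 0.000 0.000 0.000
    endloop
  endfacet
  facet normal 0.0000 0.0000 1.0000
    outer loop
      vertex 0.000 0.000 13.687
      vertex 7.270 0.000 13.687
      vertex 7.270 14.978 13.687
    endloop
  endfacet
  facet normal 0.0000 0.0000 1.0000
    outer loop
      vertex 0.000 0.000 13.687
      vertex 7.270 14.978 13.687
      vertex 0.000 14.978 13.687
    endloop
  endfacet
  facet normal 0.0000 -1.0000 0.0000
    outer loop
      vertex 0.000 0.000 0.000
      vertex 7.270 0.000 0.000
      vertex 7.270 0.000 13.687
    endloop
  endfacet
  facet normal 0.0000 -1.0000 0.0000
    outer loop
      vertex 0.000 0.000 0.000
      vertex 7.270 0.000 13.687
      vertex 0.000 0.000 13.687
    endloop
  endfacet
  facet normal 0.0000 1.0000 0.0000
    outer loop
      vertex 7.270 14.978 13.687
      vertex 7.270 14.978 0.000
      vertex 0.000 14.978 0.000
    endloop
  endfacet
  facet normal 0.0000 1.0000 0.0000
    outer loop
      vertex 0.000 14.978 13.687
      vertex 7.270 14.978 13.687
      vertex 0.000 14.978 0.000
    endloop
  endfacet
  facet normal -1.0000 0.0000 0.0000
    outer loop
      vertex 0.000 14.978 13.687
      vertex 0.000 14.978 0.000
      vertex 0.000 0.000 0.000
    endloop
  endfacet
  facet normal -1.0000 0.0000 0.0000
    outer loop
      vertex 0.000 0.000 13.687
      vertex 0.000 14.978 13.687
      vertex 0.000 0.000 0.000
    endloop
  endfacet
  facet normal 1.0000 0.0000 0.0000
    outer loop
      vertex 7.270 0.000 0.000
      vertex 7.270 14.978 0.000
      vertex 7.270 14.978 13.687
    endloop
  endfacet
  facet normal 1.0000 0.0000 0.0000
    outer loop
      vertex 7.270 0.000 0.000
      vertex 7.270 14.978 13.687
      vertex 7.270 0.000 13.687
    endloop
  endfacet
endsolid part

The G0 Z moves step by Δz≈2.281 mm. Every layer's G1 loop is the same polygon, so the solid is a straight extrusion of it from z=0 to z≈13.7. Closing with flat bottom and top caps and triangulating gives 12 facets — a rectangular box, roughly 7.27 × 15 mm footprint and 13.7 mm tall.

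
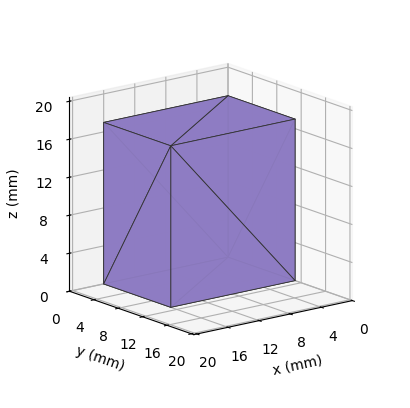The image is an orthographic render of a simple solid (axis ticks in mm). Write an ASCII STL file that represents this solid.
Reading the render: the shape is a rectangular box, roughly 16 × 11 mm footprint and 17 mm tall (dimensions read to the nearest mm from the axis ticks). For the STL, each face is triangulated and given an outward normal.

solid part
  facet normal 0.0000 0.0000 -1.0000
    outer loop
      vertex 16.00 11.00 0.00
      vertex 16.00 0.00 0.00
      vertex 0.00 0.00 0.00
    endloop
  endfacet
  facet normal 0.0000 0.0000 -1.0000
    outer loop
      vertex 0.00 11.00 0.00
      vertex 16.00 11.00 0.00
      vertex 0.00 0.00 0.00
    endloop
  endfacet
  facet normal 0.0000 0.0000 1.0000
    outer loop
      vertex 0.00 0.00 17.00
      vertex 16.00 0.00 17.00
      vertex 16.00 11.00 17.00
    endloop
  endfacet
  facet normal 0.0000 0.0000 1.0000
    outer loop
      vertex 0.00 0.00 17.00
      vertex 16.00 11.00 17.00
      vertex 0.00 11.00 17.00
    endloop
  endfacet
  facet normal 0.0000 -1.0000 0.0000
    outer loop
      vertex 0.00 0.00 0.00
      vertex 16.00 0.00 0.00
      vertex 16.00 0.00 17.00
    endloop
  endfacet
  facet normal 0.0000 -1.0000 0.0000
    outer loop
      vertex 0.00 0.00 0.00
      vertex 16.00 0.00 17.00
      vertex 0.00 0.00 17.00
    endloop
  endfacet
  facet normal 0.0000 1.0000 0.0000
    outer loop
      vertex 16.00 11.00 17.00
      vertex 16.00 11.00 0.00
      vertex 0.00 11.00 0.00
    endloop
  endfacet
  facet normal 0.0000 1.0000 0.0000
    outer loop
      vertex 0.00 11.00 17.00
      vertex 16.00 11.00 17.00
      vertex 0.00 11.00 0.00
    endloop
  endfacet
  facet normal -1.0000 0.0000 0.0000
    outer loop
      vertex 0.00 11.00 17.00
      vertex 0.00 11.00 0.00
      vertex 0.00 0.00 0.00
    endloop
  endfacet
  facet normal -1.0000 0.0000 0.0000
    outer loop
      vertex 0.00 0.00 17.00
      vertex 0.00 11.00 17.00
      vertex 0.00 0.00 0.00
    endloop
  endfacet
  facet normal 1.0000 0.0000 0.0000
    outer loop
      vertex 16.00 0.00 0.00
      vertex 16.00 11.00 0.00
      vertex 16.00 11.00 17.00
    endloop
  endfacet
  facet normal 1.0000 0.0000 0.0000
    outer loop
      vertex 16.00 0.00 0.00
      vertex 16.00 11.00 17.00
      vertex 16.00 0.00 17.00
    endloop
  endfacet
endsolid part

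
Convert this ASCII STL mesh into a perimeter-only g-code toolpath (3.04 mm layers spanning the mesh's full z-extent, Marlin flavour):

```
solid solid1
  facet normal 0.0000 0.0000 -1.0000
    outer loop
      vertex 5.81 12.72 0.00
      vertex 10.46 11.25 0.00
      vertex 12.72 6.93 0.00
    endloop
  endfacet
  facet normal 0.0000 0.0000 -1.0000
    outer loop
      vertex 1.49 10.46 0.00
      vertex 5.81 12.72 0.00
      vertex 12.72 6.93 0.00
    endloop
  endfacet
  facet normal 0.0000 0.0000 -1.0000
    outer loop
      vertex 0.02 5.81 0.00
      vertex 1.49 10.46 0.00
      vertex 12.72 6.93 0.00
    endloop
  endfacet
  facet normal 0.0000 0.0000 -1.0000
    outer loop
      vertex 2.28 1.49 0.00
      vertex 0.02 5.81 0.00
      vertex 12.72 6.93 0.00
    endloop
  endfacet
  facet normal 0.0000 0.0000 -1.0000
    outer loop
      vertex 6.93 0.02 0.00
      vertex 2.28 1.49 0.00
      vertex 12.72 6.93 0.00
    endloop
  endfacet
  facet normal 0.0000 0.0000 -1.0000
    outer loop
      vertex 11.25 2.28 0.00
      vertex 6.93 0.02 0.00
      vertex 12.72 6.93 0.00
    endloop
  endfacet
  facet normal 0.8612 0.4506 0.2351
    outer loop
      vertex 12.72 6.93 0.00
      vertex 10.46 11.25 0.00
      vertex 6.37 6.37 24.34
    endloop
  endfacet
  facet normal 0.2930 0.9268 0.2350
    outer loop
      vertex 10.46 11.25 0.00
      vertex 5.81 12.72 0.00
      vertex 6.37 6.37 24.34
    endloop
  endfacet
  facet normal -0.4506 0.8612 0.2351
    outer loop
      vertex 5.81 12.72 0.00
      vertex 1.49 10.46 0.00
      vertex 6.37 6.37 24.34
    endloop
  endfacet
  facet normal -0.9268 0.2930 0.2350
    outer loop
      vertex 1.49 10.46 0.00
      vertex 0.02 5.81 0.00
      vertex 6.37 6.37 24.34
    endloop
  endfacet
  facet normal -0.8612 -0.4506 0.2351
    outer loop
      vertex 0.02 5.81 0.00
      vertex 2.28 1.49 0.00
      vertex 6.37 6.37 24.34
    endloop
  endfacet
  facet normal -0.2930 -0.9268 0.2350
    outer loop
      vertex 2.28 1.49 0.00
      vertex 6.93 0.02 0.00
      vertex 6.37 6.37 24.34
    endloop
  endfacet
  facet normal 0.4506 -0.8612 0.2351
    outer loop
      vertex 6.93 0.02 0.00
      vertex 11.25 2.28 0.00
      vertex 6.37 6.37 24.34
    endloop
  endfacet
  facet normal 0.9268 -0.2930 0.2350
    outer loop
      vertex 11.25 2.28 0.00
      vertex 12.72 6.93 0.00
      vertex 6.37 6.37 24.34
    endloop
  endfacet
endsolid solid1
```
; perimeter-only toolpath
G21 ; units = mm
G90 ; absolute positioning
G28 ; home
; layer 1
G0 Z3.04
G0 X11.93 Y6.86
G1 X9.95 Y10.64
G1 X5.88 Y11.93
G1 X2.10 Y9.95
G1 X0.81 Y5.88
G1 X2.79 Y2.10
G1 X6.86 Y0.81
G1 X10.64 Y2.79
G1 X11.93 Y6.86
; layer 2
G0 Z6.08
G0 X11.13 Y6.79
G1 X9.44 Y10.03
G1 X5.95 Y11.13
G1 X2.71 Y9.44
G1 X1.61 Y5.95
G1 X3.30 Y2.71
G1 X6.79 Y1.61
G1 X10.03 Y3.30
G1 X11.13 Y6.79
; layer 3
G0 Z9.13
G0 X10.34 Y6.72
G1 X8.93 Y9.42
G1 X6.02 Y10.34
G1 X3.32 Y8.93
G1 X2.40 Y6.02
G1 X3.81 Y3.32
G1 X6.72 Y2.40
G1 X9.42 Y3.81
G1 X10.34 Y6.72
; layer 4
G0 Z12.17
G0 X9.54 Y6.65
G1 X8.42 Y8.81
G1 X6.09 Y9.54
G1 X3.93 Y8.42
G1 X3.19 Y6.09
G1 X4.33 Y3.93
G1 X6.65 Y3.19
G1 X8.81 Y4.33
G1 X9.54 Y6.65
; layer 5
G0 Z15.21
G0 X8.75 Y6.58
G1 X7.90 Y8.20
G1 X6.16 Y8.75
G1 X4.54 Y7.90
G1 X3.99 Y6.16
G1 X4.84 Y4.54
G1 X6.58 Y3.99
G1 X8.20 Y4.84
G1 X8.75 Y6.58
; layer 6
G0 Z18.25
G0 X7.96 Y6.51
G1 X7.39 Y7.59
G1 X6.23 Y7.96
G1 X5.15 Y7.39
G1 X4.78 Y6.23
G1 X5.35 Y5.15
G1 X6.51 Y4.78
G1 X7.59 Y5.35
G1 X7.96 Y6.51
; layer 7
G0 Z21.30
G0 X7.16 Y6.44
G1 X6.88 Y6.98
G1 X6.30 Y7.16
G1 X5.76 Y6.88
G1 X5.58 Y6.30
G1 X5.86 Y5.76
G1 X6.44 Y5.58
G1 X6.98 Y5.86
G1 X7.16 Y6.44
M2 ; end

The solid is a regular 8-sided pyramid, base circumscribed radius ≈ 6.37 mm, apex at z ≈ 24.3 mm. Slicing at Δz = 3.04 mm — 8 equal slices spanning the solid's height, so layer i sits at z = i·h/8 — gives 7 non-empty perimeters. Each is a 8-segment closed polygon; G0 lifts to the layer z and rapids to the start vertex, then G1 traces the edges. The cross-section shrinks linearly with z (the slice at the apex is degenerate and omitted).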